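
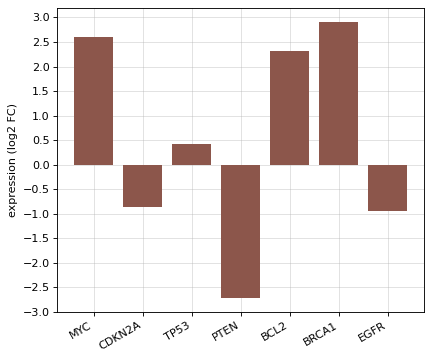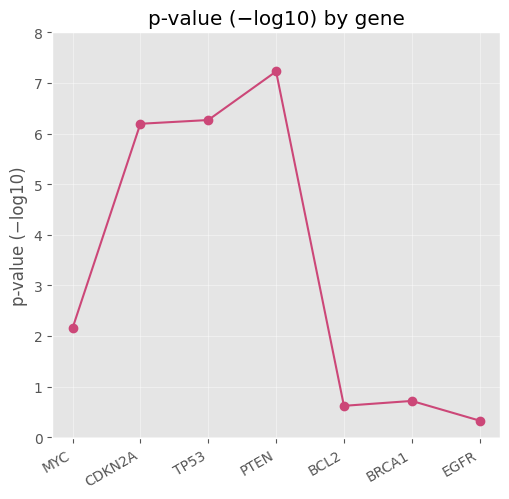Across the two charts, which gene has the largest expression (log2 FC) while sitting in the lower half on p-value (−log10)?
BRCA1

Chart 2 median p-value (−log10) ≈ 2; below-median genes: BCL2, BRCA1, EGFR. Among those, BRCA1 has the highest expression (log2 FC) (≈ 3).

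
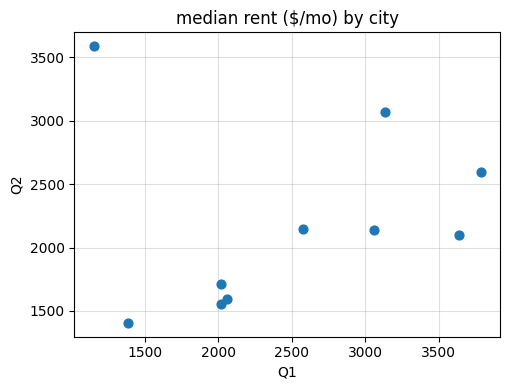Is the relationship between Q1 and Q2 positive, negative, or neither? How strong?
Points are roughly uncorrelated; weak (|r| ≈ 0.1).

no clear correlation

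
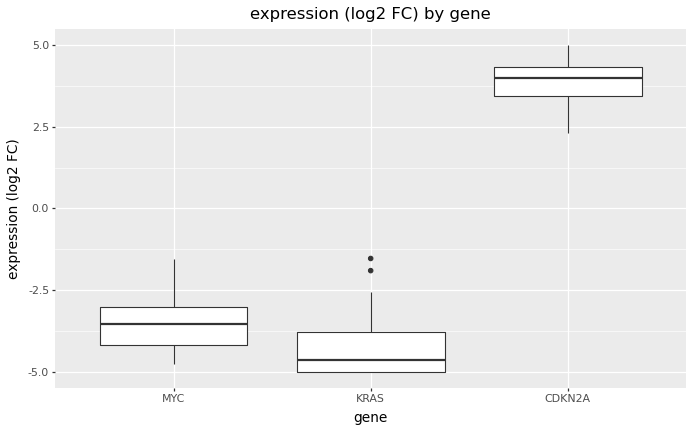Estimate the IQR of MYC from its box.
≈ 1

Q3 ≈ -3, Q1 ≈ -4; IQR ≈ 1.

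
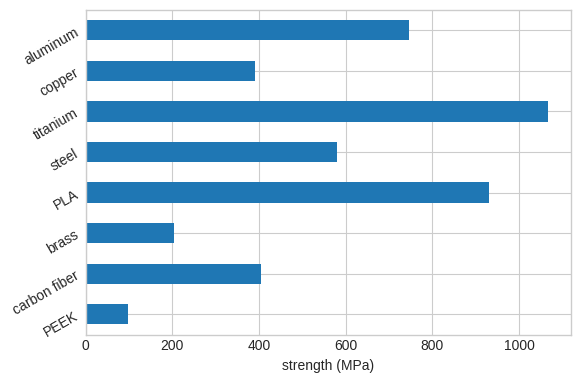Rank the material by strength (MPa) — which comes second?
PLA

Top 3: titanium ≈ 1100, PLA ≈ 900, aluminum ≈ 700.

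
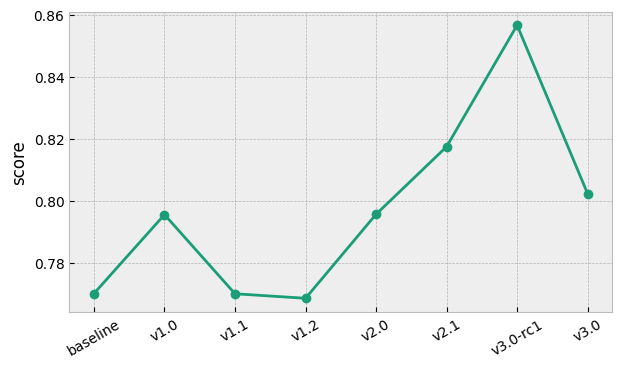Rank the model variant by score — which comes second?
v2.1

Top 3: v3.0-rc1 ≈ 0.86, v2.1 ≈ 0.82, v3.0 ≈ 0.80.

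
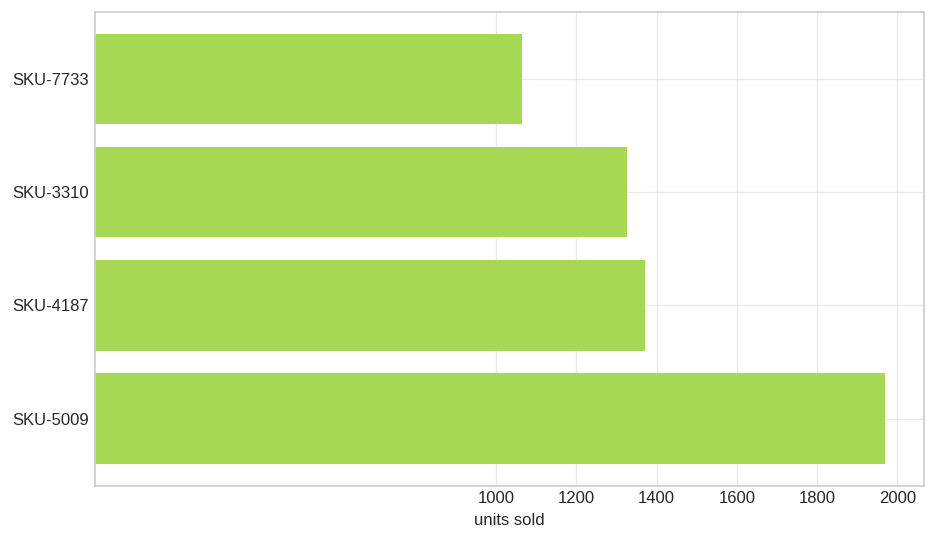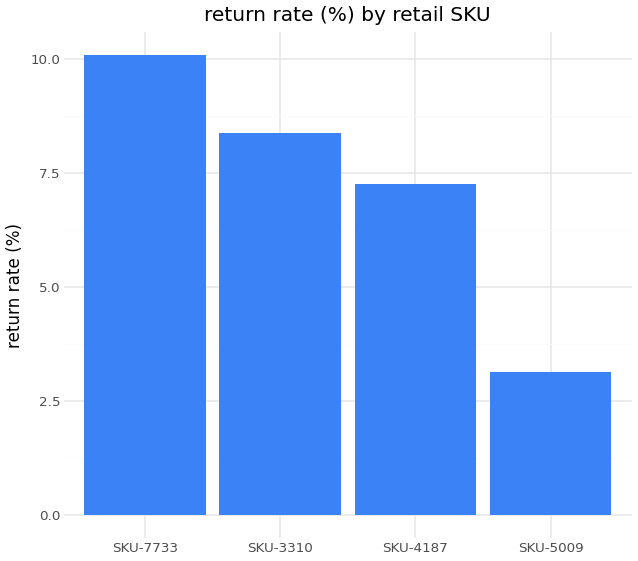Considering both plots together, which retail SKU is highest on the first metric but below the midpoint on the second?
SKU-5009

Chart 2 median return rate (%) ≈ 8; below-median retail SKUs: SKU-4187, SKU-5009. Among those, SKU-5009 has the highest units sold (≈ 2000).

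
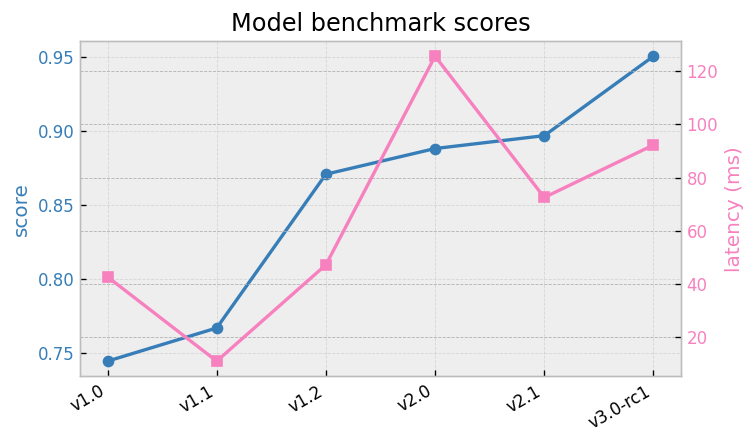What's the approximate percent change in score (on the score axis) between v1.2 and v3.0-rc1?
v1.2 ≈ 0.88, v3.0-rc1 ≈ 0.96; (0.96 − 0.88) / 0.88 ≈ +9.1%.

≈ +9.1%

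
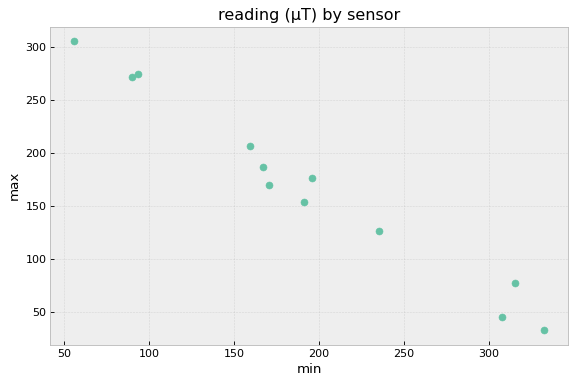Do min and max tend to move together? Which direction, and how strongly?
negative, strong

Points are negatively correlated; strong (|r| ≈ 1.0).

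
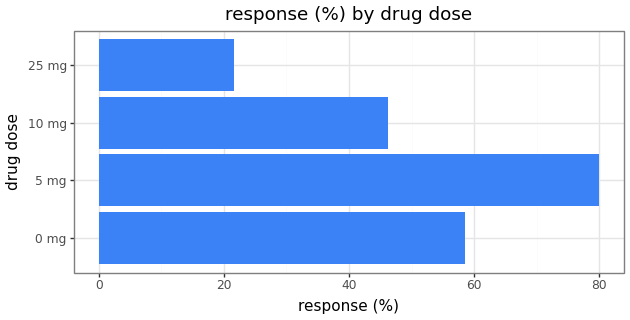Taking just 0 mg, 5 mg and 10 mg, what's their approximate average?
(60 + 80 + 50) / 3 ≈ 63.

≈ 63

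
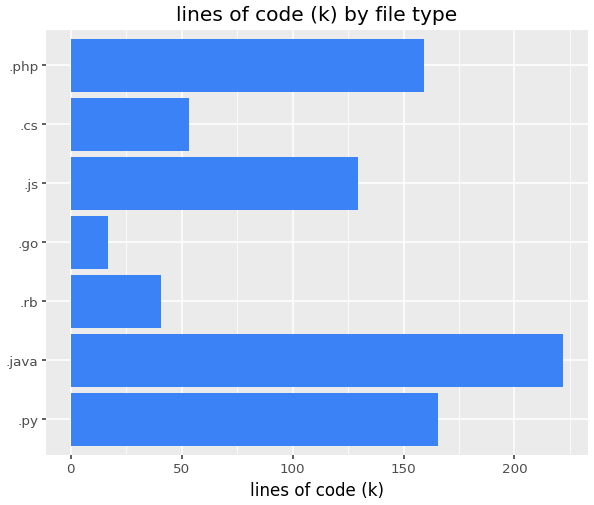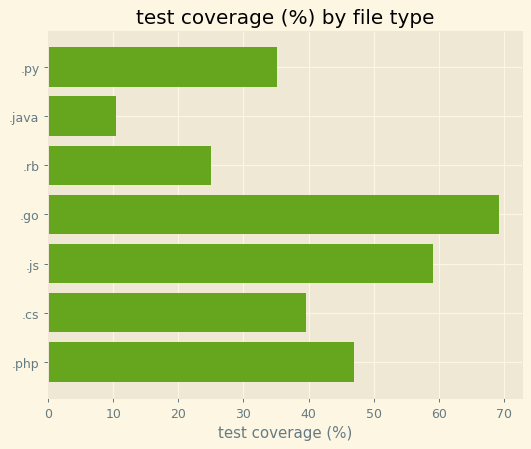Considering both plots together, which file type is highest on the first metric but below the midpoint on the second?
.java

Chart 2 median test coverage (%) ≈ 40; below-median file types: .py, .java, .rb. Among those, .java has the highest lines of code (k) (≈ 225).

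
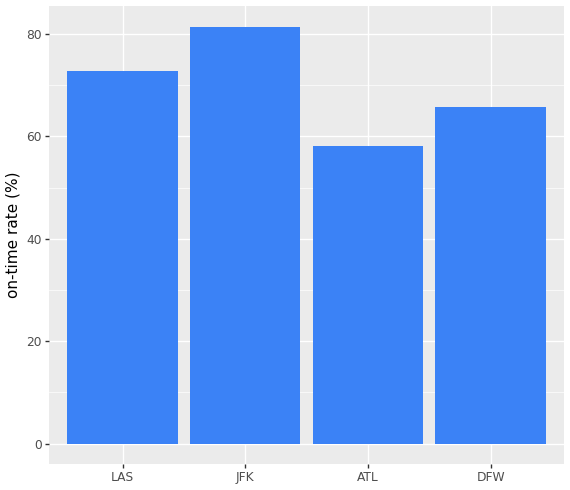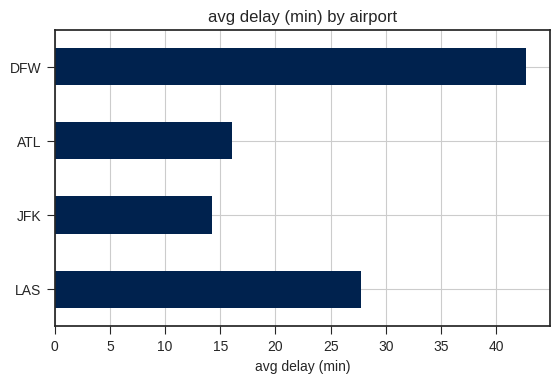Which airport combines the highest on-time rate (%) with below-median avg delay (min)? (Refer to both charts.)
JFK

Chart 2 median avg delay (min) ≈ 20; below-median airports: JFK, ATL. Among those, JFK has the highest on-time rate (%) (≈ 80).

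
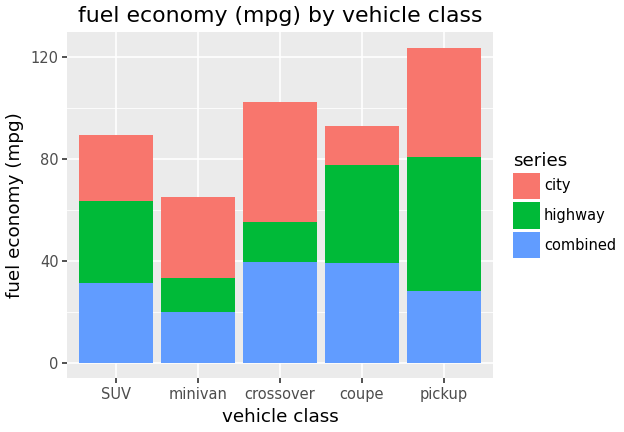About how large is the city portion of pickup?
city top ≈ 120, bottom ≈ 80; segment ≈ 40.

≈ 40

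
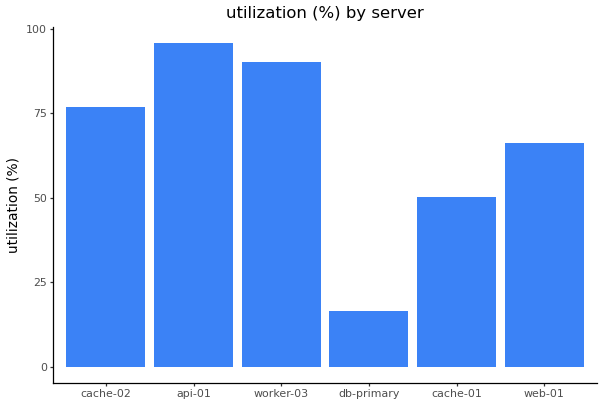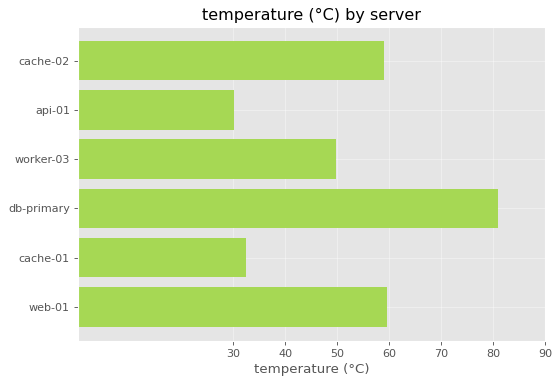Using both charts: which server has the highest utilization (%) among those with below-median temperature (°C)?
api-01

Chart 2 median temperature (°C) ≈ 50; below-median servers: api-01, worker-03, cache-01. Among those, api-01 has the highest utilization (%) (≈ 100).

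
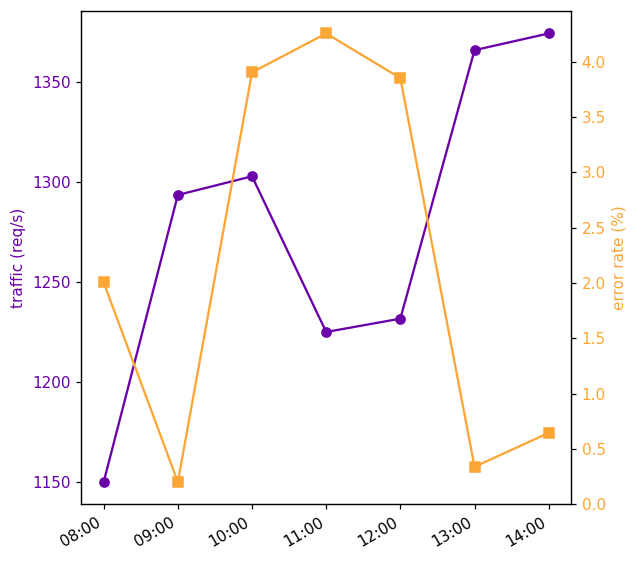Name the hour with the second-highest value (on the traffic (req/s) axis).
Top 3 (on the traffic (req/s) axis): 14:00 ≈ 1380, 13:00 ≈ 1360, 10:00 ≈ 1300.

13:00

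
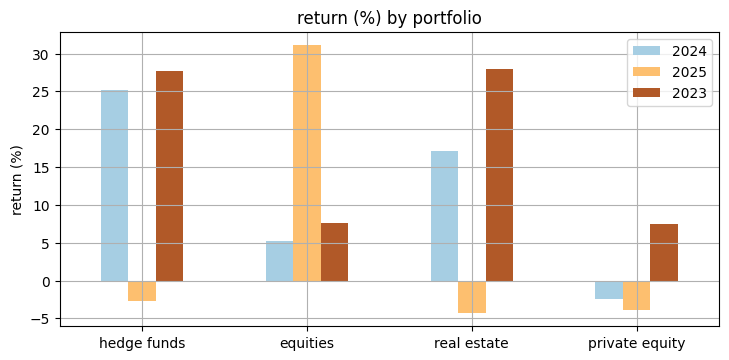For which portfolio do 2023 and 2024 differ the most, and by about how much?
real estate, ≈ 15 %

real estate: 2023 ≈ 30, 2024 ≈ 15 → gap ≈ 15. Next-largest (private equity) is only ≈ 10.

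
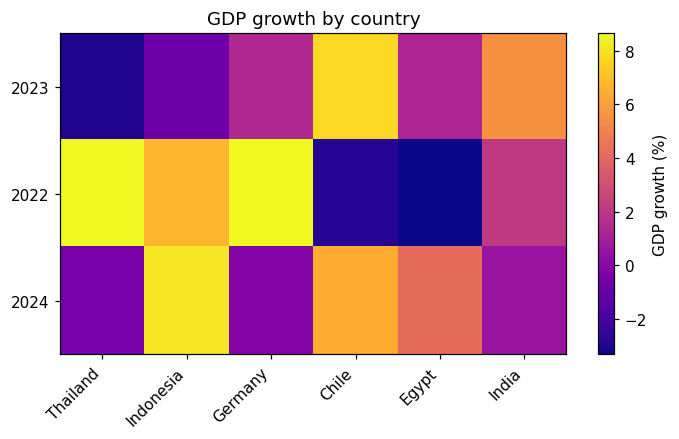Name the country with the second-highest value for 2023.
India

Top 3 for 2023: Chile ≈ 8, India ≈ 6, Germany ≈ 1.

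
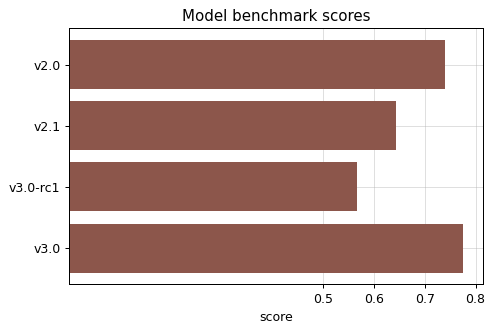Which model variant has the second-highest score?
v2.0

Top 3: v3.0 ≈ 0.8, v2.0 ≈ 0.7, v2.1 ≈ 0.6.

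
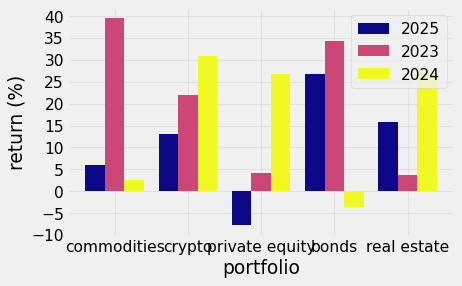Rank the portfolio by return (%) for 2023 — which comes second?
bonds

Top 3 for 2023: commodities ≈ 40, bonds ≈ 35, crypto ≈ 20.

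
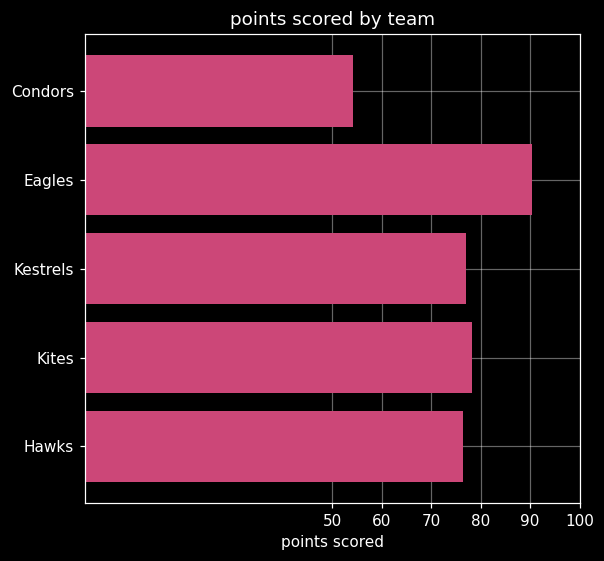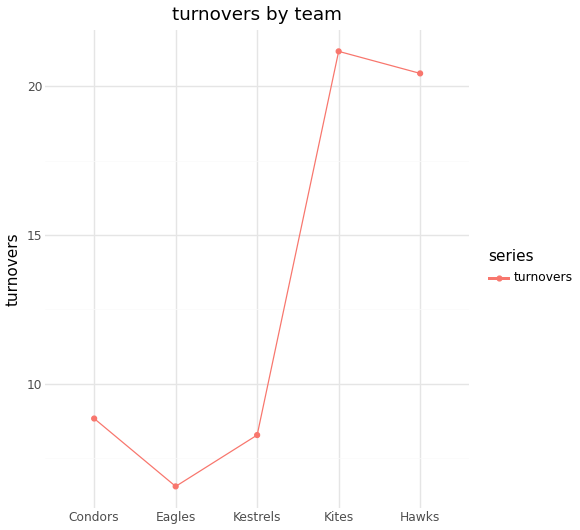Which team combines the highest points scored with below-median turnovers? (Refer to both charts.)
Chart 2 median turnovers ≈ 8; below-median teams: Eagles, Kestrels. Among those, Eagles has the highest points scored (≈ 90).

Eagles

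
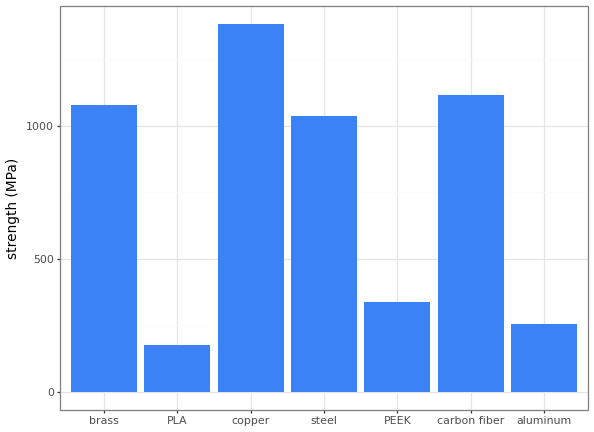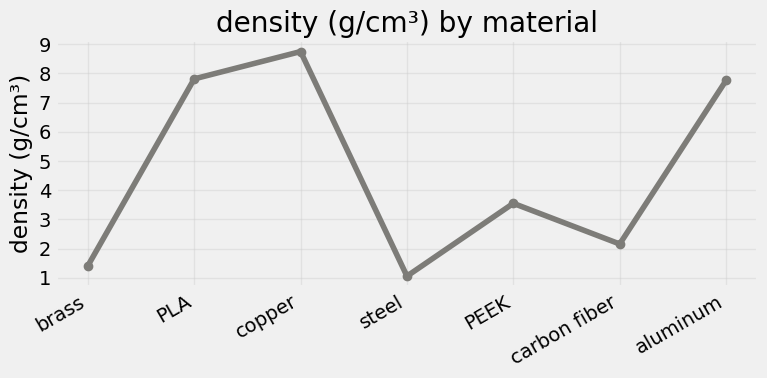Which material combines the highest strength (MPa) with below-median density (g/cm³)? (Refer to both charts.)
carbon fiber

Chart 2 median density (g/cm³) ≈ 4; below-median materials: brass, steel, carbon fiber. Among those, carbon fiber has the highest strength (MPa) (≈ 1200).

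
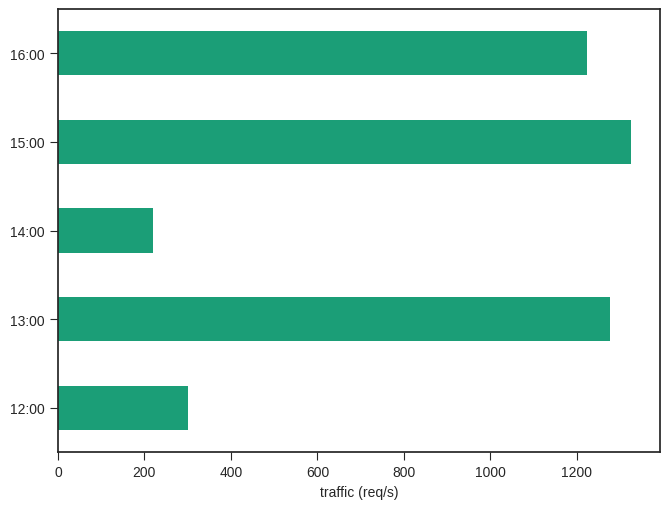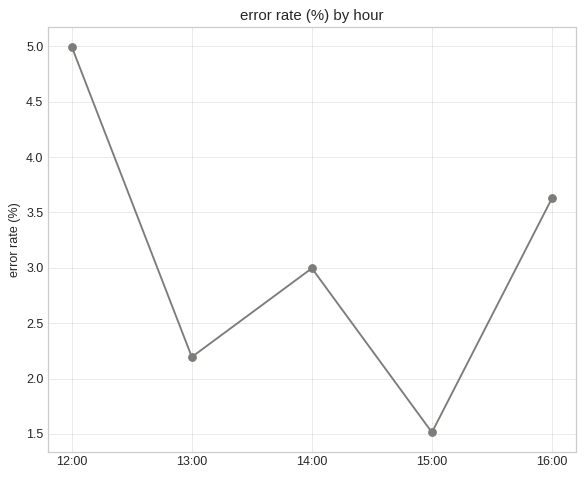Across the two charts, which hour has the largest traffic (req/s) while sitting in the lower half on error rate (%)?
15:00

Chart 2 median error rate (%) ≈ 3; below-median hours: 13:00, 15:00. Among those, 15:00 has the highest traffic (req/s) (≈ 1400).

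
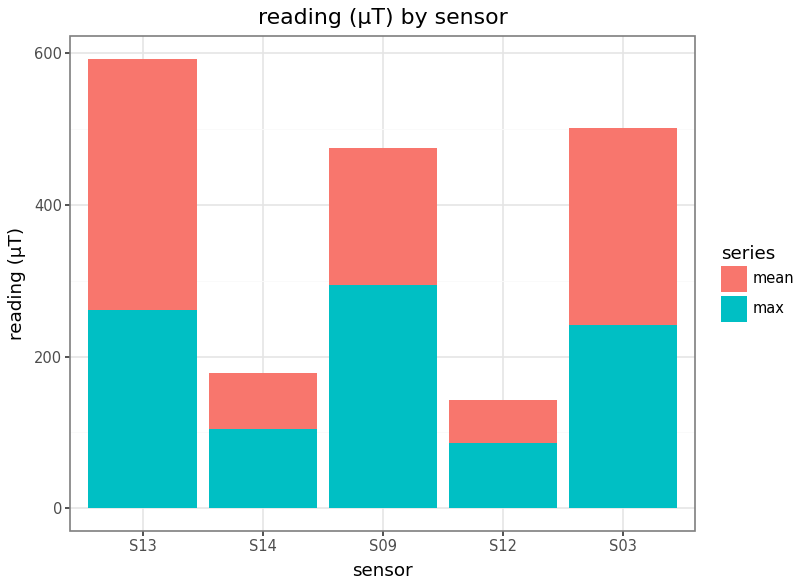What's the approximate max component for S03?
max top ≈ 250, bottom ≈ 0; segment ≈ 250.

≈ 250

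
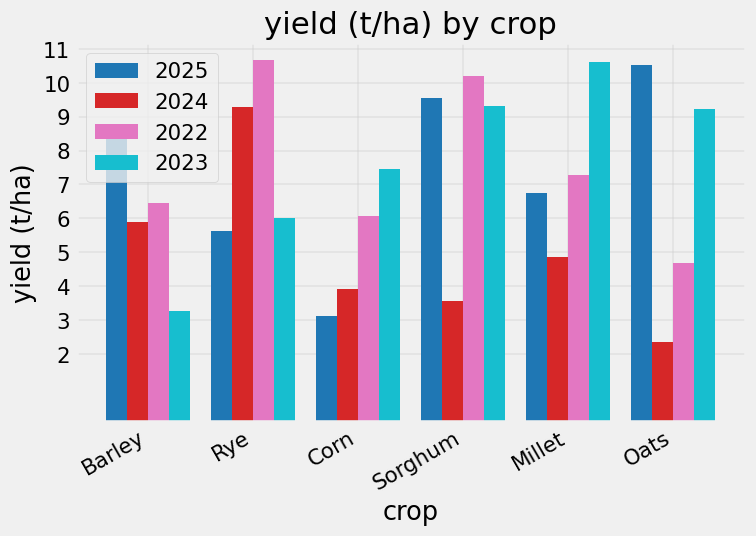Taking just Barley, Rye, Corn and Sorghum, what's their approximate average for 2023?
(3 + 6 + 7 + 9) / 4 ≈ 6.

≈ 6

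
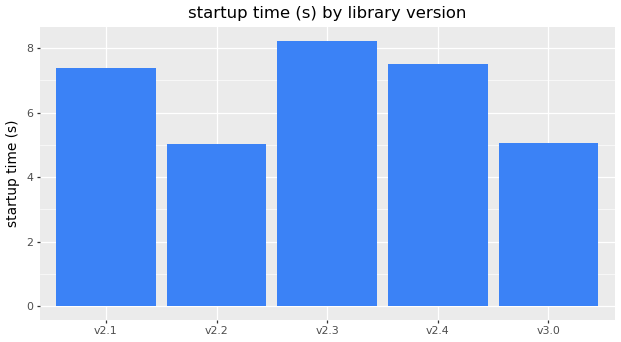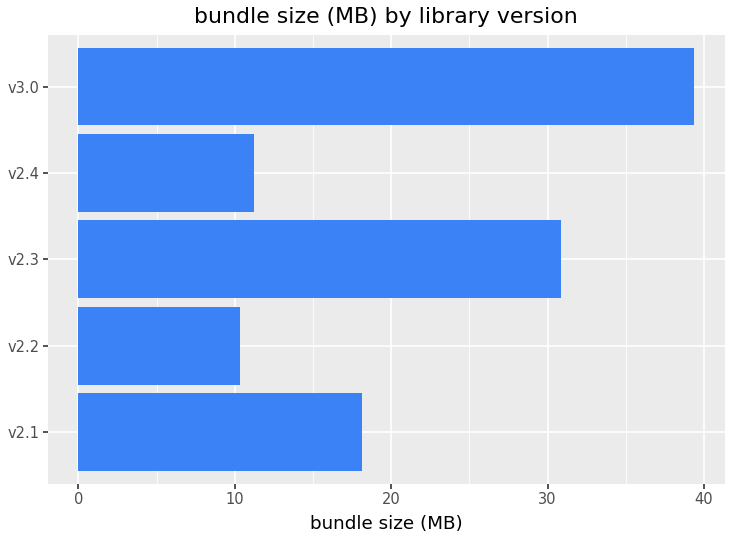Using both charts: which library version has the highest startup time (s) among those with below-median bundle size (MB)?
Chart 2 median bundle size (MB) ≈ 20; below-median library versions: v2.2, v2.4. Among those, v2.4 has the highest startup time (s) (≈ 7).

v2.4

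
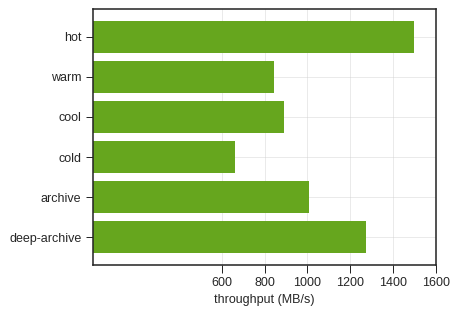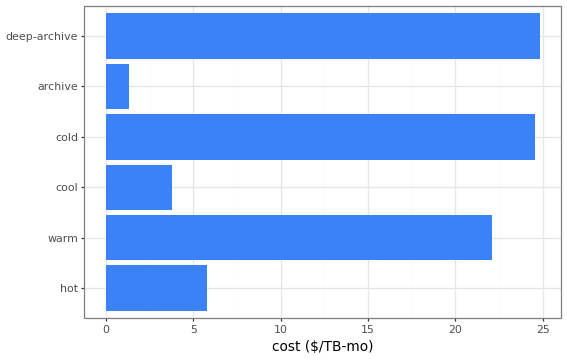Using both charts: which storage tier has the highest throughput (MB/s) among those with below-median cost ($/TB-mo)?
hot

Chart 2 median cost ($/TB-mo) ≈ 15; below-median storage tiers: hot, cool, archive. Among those, hot has the highest throughput (MB/s) (≈ 1400).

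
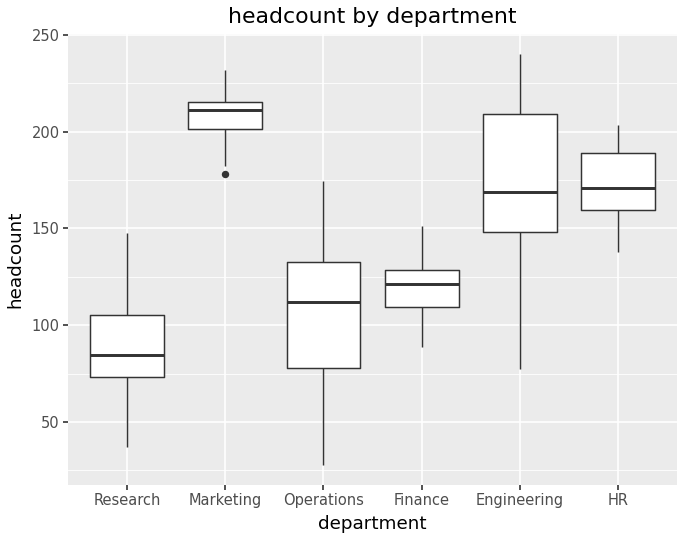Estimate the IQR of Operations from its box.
Q3 ≈ 130, Q1 ≈ 80; IQR ≈ 50.

≈ 50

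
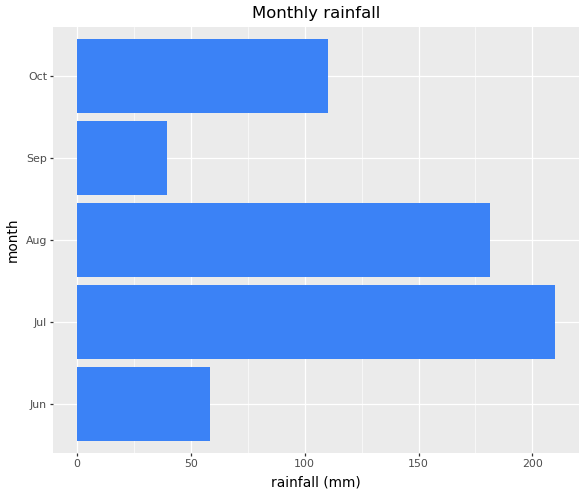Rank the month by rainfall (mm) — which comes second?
Aug

Top 3: Jul ≈ 220, Aug ≈ 180, Oct ≈ 120.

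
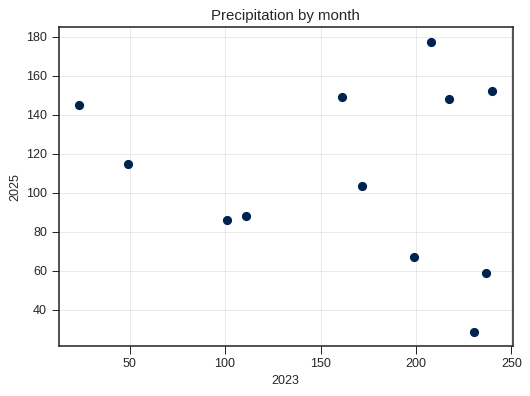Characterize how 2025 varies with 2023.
Points are roughly uncorrelated; weak (|r| ≈ 0.1).

no clear correlation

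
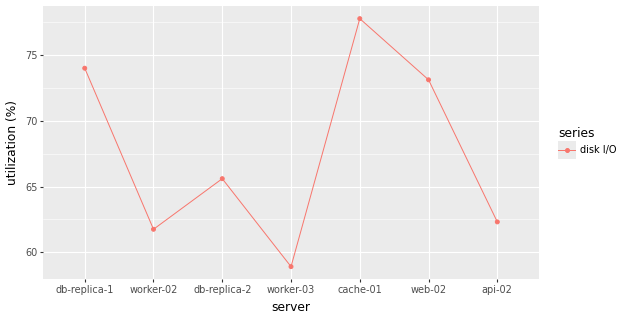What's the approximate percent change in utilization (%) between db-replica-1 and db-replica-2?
db-replica-1 ≈ 74, db-replica-2 ≈ 66; (66 − 74) / 74 ≈ -10.8%.

≈ -10.8%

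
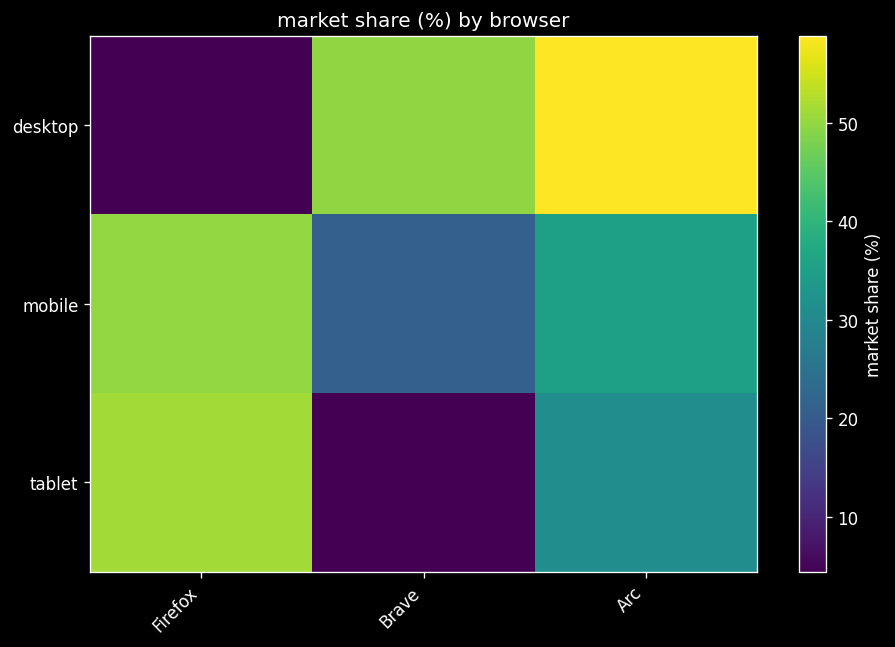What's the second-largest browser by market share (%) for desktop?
Top 3 for desktop: Arc ≈ 60, Brave ≈ 50, Firefox ≈ 5.

Brave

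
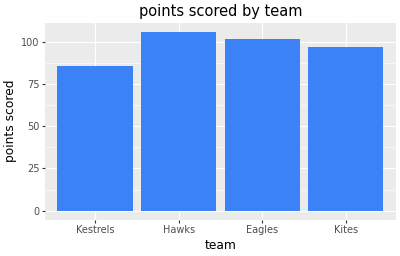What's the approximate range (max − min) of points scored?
Max Hawks ≈ 110, min Kestrels ≈ 90; range ≈ 20.

≈ 20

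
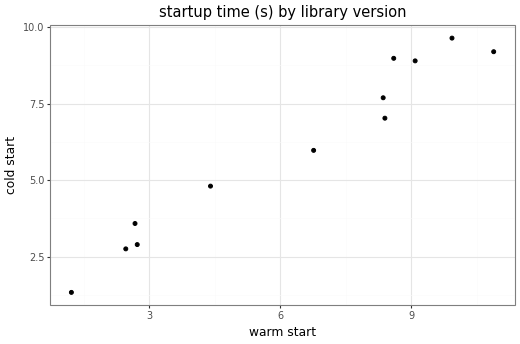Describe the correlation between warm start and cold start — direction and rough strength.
Points are positively correlated; strong (|r| ≈ 1.0).

positive, strong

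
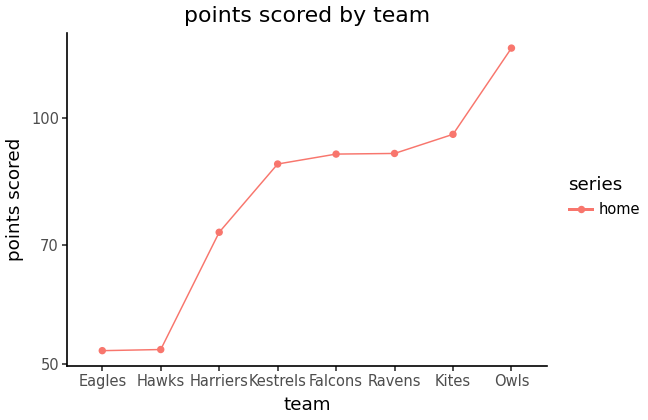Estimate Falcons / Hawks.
Falcons ≈ 90, Hawks ≈ 50; 90/50 ≈ 1.8.

≈ 1.8×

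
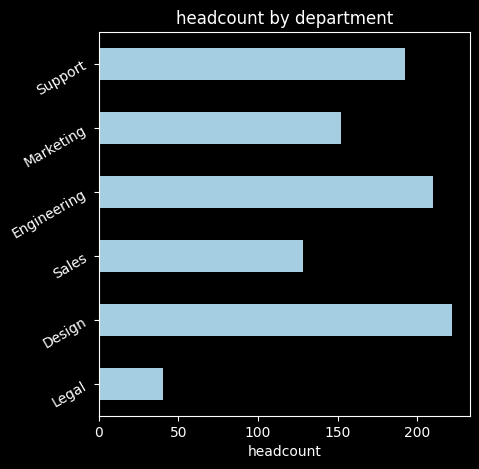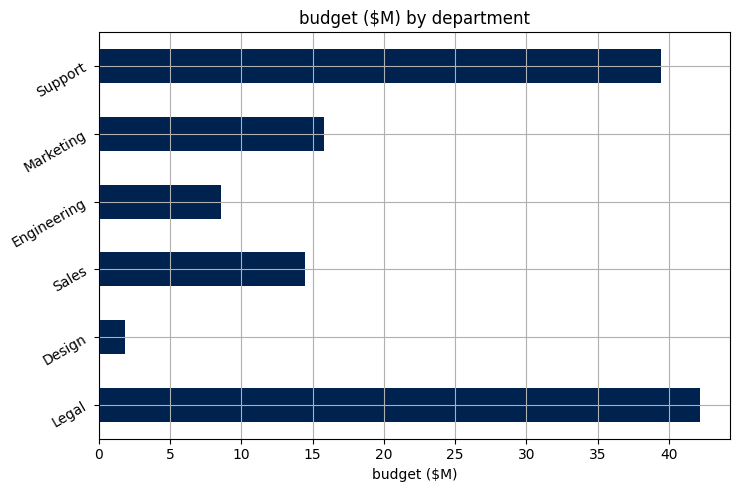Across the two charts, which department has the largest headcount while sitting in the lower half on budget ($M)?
Chart 2 median budget ($M) ≈ 15; below-median departments: Design, Sales, Engineering. Among those, Design has the highest headcount (≈ 225).

Design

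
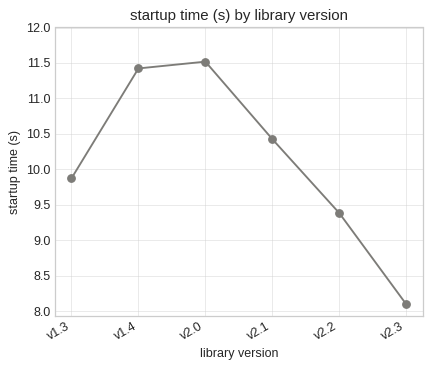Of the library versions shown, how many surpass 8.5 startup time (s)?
5

Above 8.5: v1.3, v1.4, v2.0, v2.1, v2.2.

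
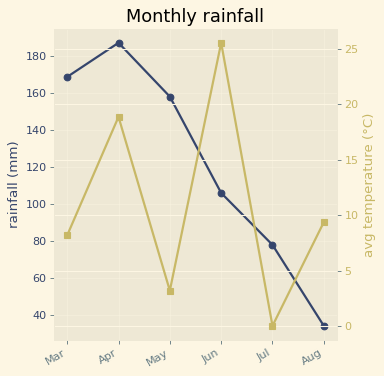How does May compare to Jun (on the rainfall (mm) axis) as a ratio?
≈ 1.6×

May ≈ 160, Jun ≈ 100; 160/100 ≈ 1.6.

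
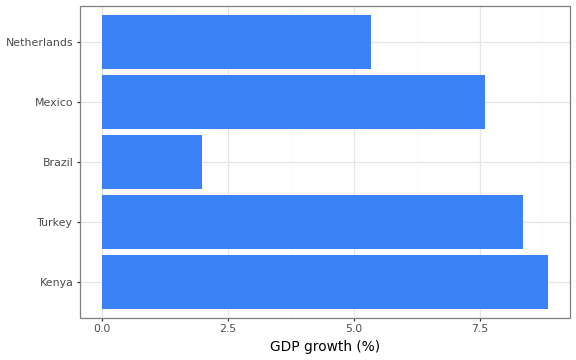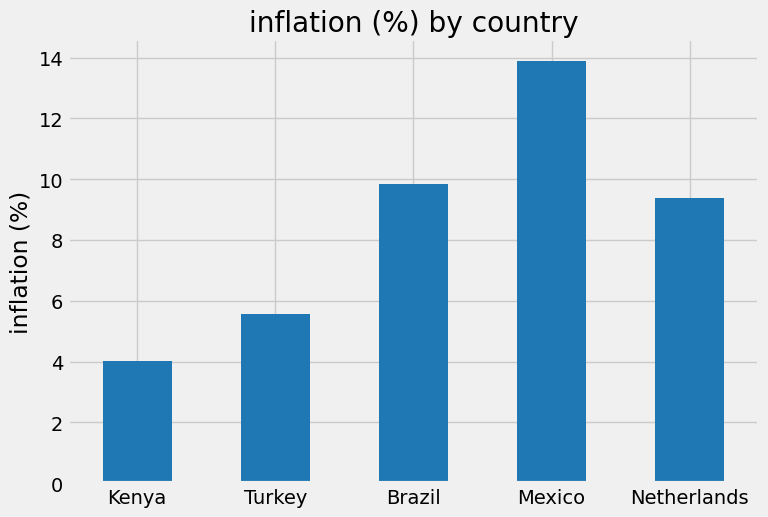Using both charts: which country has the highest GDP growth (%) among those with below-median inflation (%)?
Kenya

Chart 2 median inflation (%) ≈ 10; below-median countries: Kenya, Turkey. Among those, Kenya has the highest GDP growth (%) (≈ 9).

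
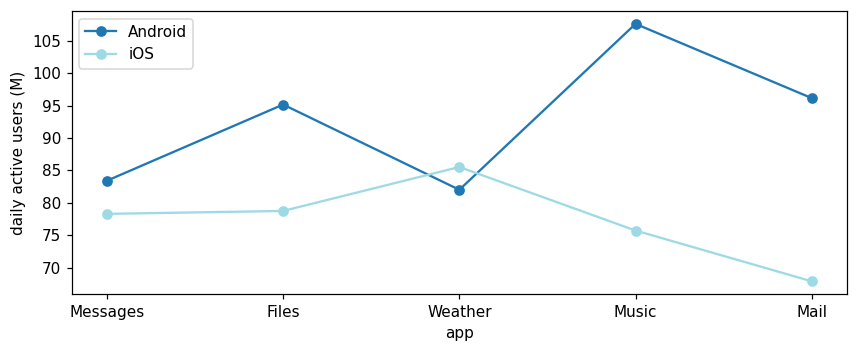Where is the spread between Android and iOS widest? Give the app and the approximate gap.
Music, ≈ 35 M

Music: Android ≈ 110, iOS ≈ 75 → gap ≈ 35. Next-largest (Mail) is only ≈ 25.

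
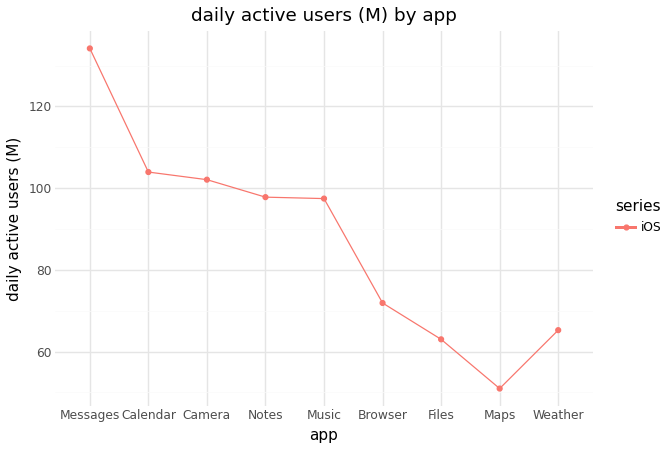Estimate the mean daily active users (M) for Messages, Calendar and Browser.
≈ 100

(130 + 100 + 70) / 3 ≈ 100.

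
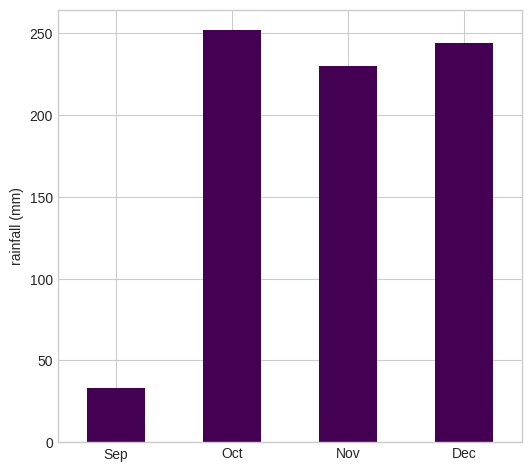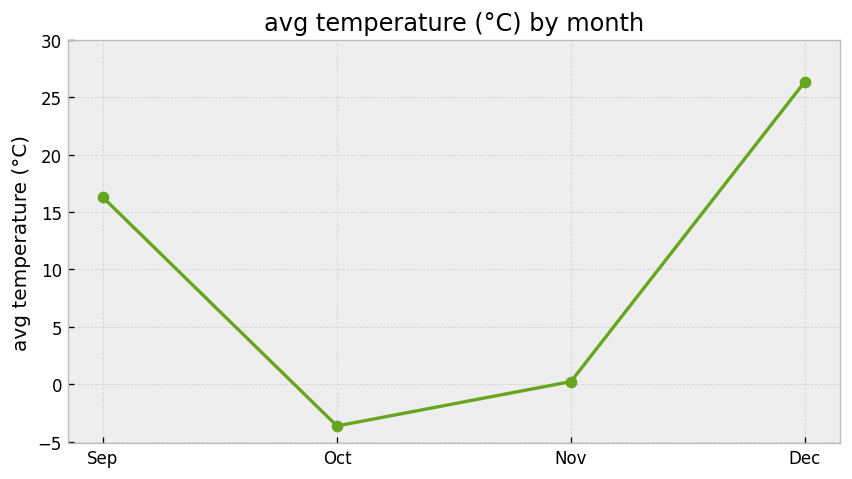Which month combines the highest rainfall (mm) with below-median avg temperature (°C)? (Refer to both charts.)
Chart 2 median avg temperature (°C) ≈ 10; below-median months: Oct, Nov. Among those, Oct has the highest rainfall (mm) (≈ 250).

Oct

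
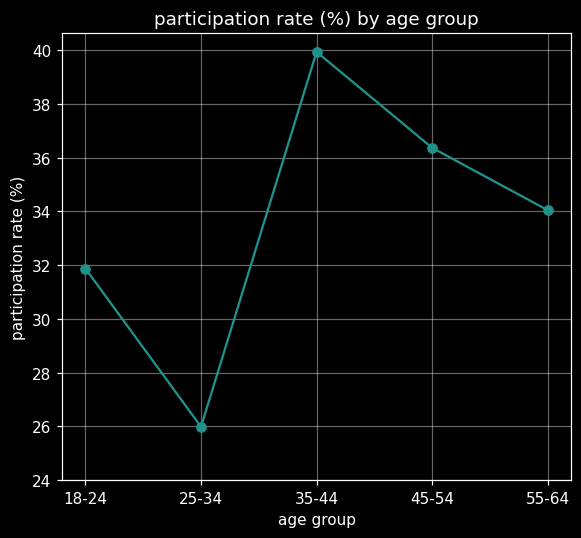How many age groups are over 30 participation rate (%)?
4

Above 30: 18-24, 35-44, 45-54, 55-64.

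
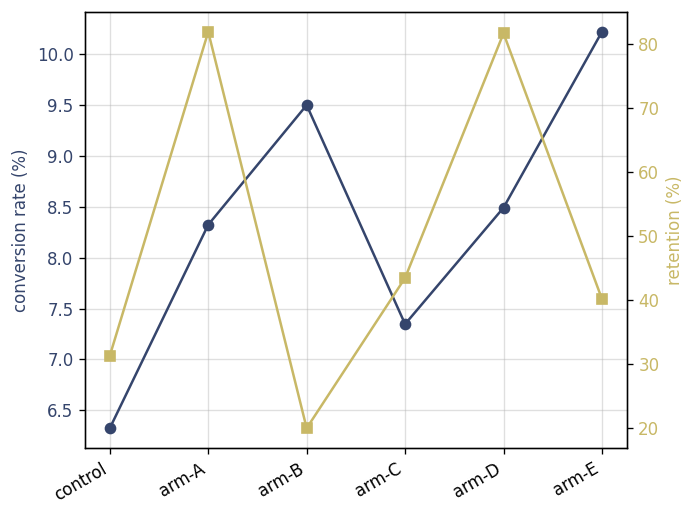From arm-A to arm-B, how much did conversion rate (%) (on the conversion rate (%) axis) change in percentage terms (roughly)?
arm-A ≈ 8.5, arm-B ≈ 9.5; (9.5 − 8.5) / 8.5 ≈ +11.8%.

≈ +11.8%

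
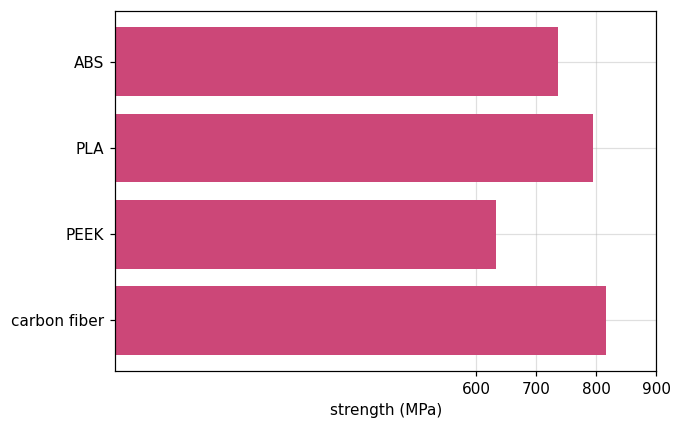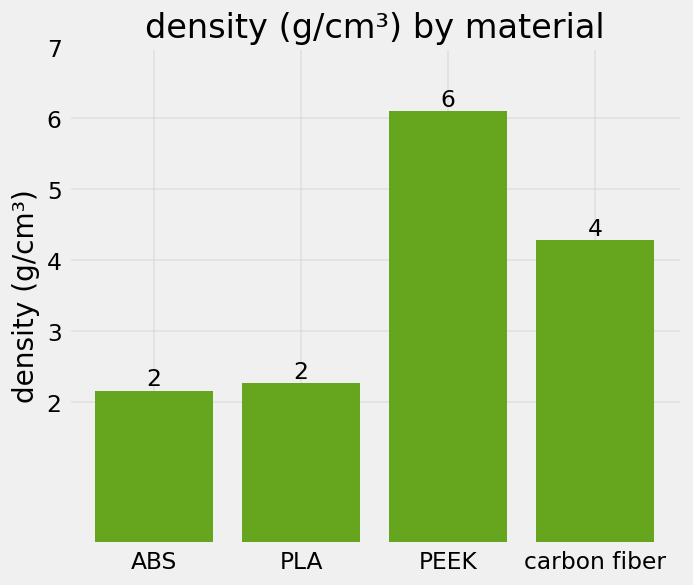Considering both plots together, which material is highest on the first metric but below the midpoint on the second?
PLA

Chart 2 median density (g/cm³) ≈ 3; below-median materials: ABS, PLA. Among those, PLA has the highest strength (MPa) (≈ 800).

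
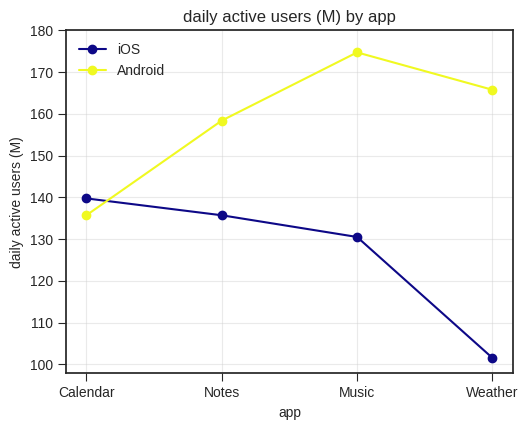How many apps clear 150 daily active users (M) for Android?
Above 150: Notes, Music, Weather.

3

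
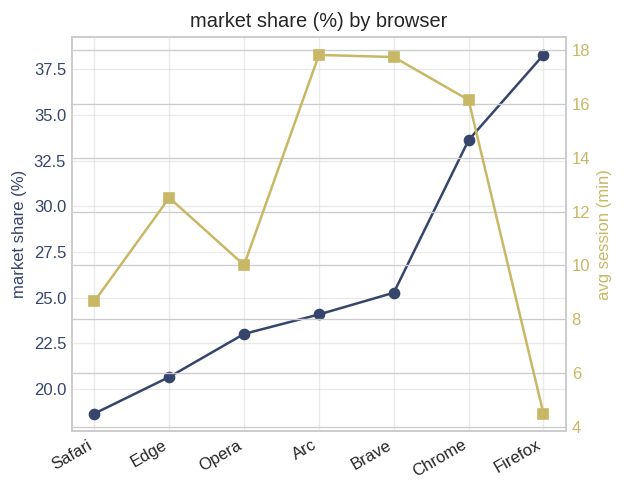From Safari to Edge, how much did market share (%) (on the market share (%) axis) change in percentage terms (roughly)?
≈ +11.1%

Safari ≈ 18, Edge ≈ 20; (20 − 18) / 18 ≈ +11.1%.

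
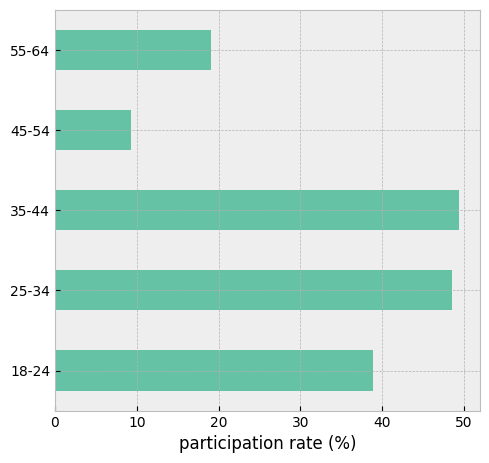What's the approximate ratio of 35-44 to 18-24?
≈ 1.25×

35-44 ≈ 50, 18-24 ≈ 40; 50/40 ≈ 1.25.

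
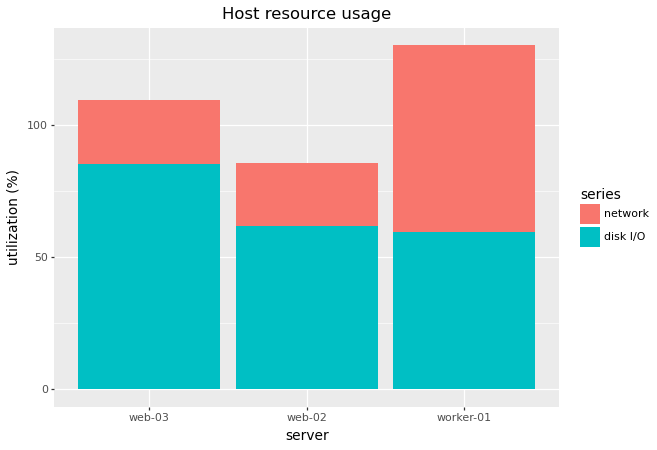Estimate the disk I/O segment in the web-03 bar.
≈ 80

disk I/O top ≈ 80, bottom ≈ 0; segment ≈ 80.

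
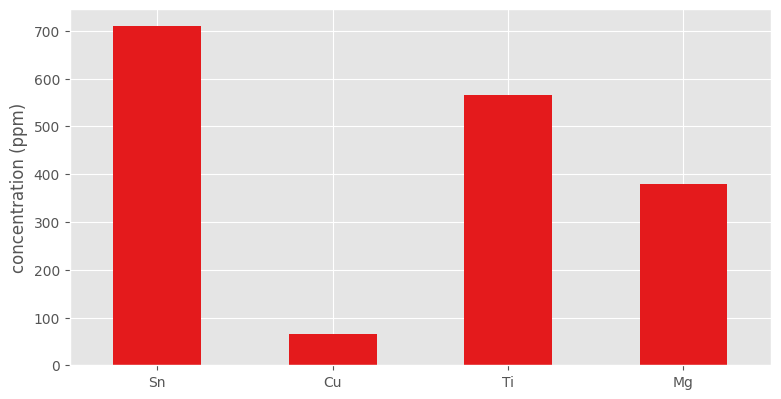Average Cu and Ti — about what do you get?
≈ 350

(100 + 600) / 2 ≈ 350.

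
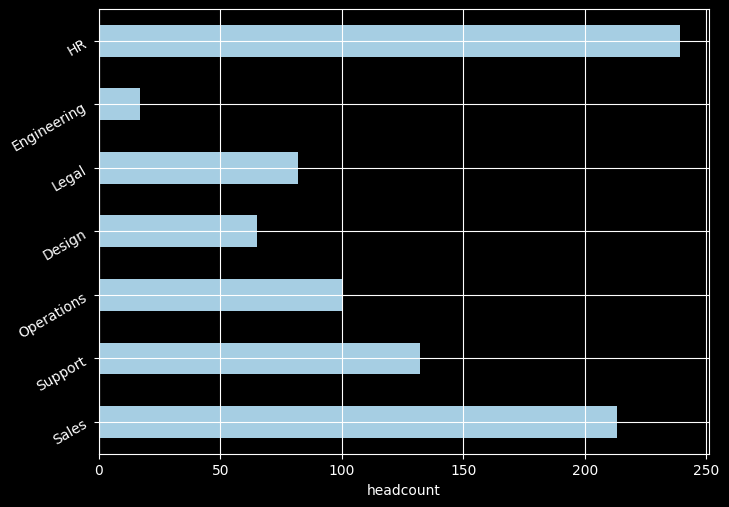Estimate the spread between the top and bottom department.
≈ 220

Max HR ≈ 240, min Engineering ≈ 20; range ≈ 220.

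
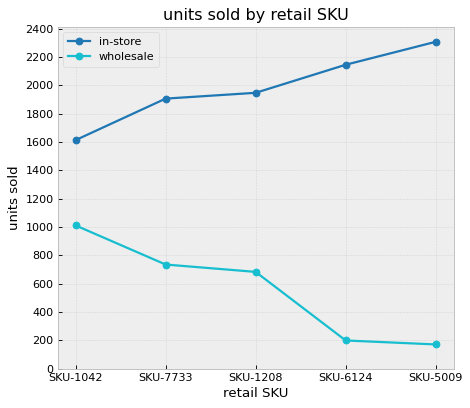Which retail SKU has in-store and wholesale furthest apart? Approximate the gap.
SKU-5009, ≈ 2200

SKU-5009: in-store ≈ 2400, wholesale ≈ 200 → gap ≈ 2200. Next-largest (SKU-6124) is only ≈ 2000.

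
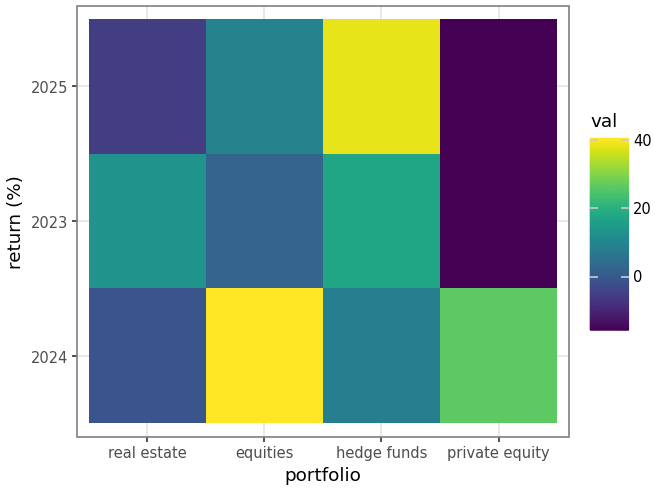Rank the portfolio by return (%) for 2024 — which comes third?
hedge funds

Top 4 for 2024: equities ≈ 40, private equity ≈ 25, hedge funds ≈ 10, real estate ≈ 0.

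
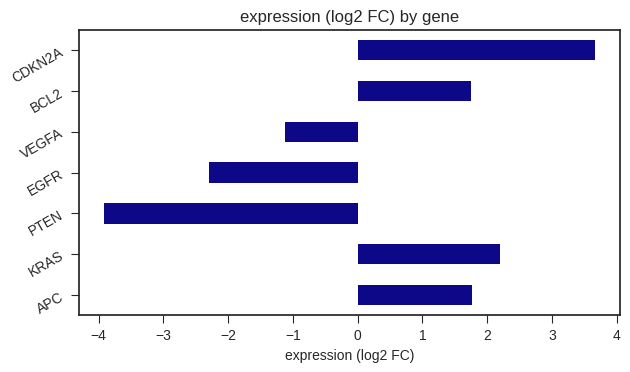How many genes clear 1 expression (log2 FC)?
Above 1: APC, KRAS, BCL2, CDKN2A.

4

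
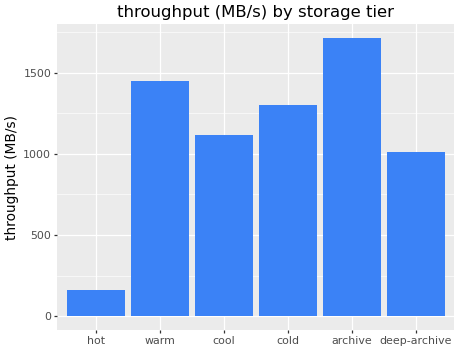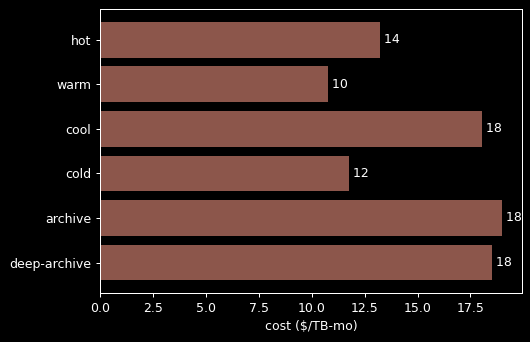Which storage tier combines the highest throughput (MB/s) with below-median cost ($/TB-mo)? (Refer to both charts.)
Chart 2 median cost ($/TB-mo) ≈ 16; below-median storage tiers: hot, warm, cold. Among those, warm has the highest throughput (MB/s) (≈ 1400).

warm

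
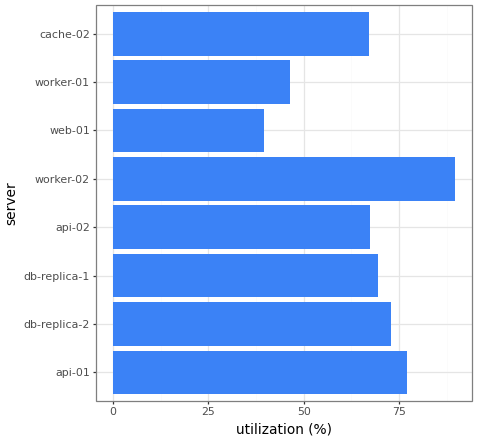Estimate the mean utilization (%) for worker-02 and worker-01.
(90 + 50) / 2 ≈ 70.

≈ 70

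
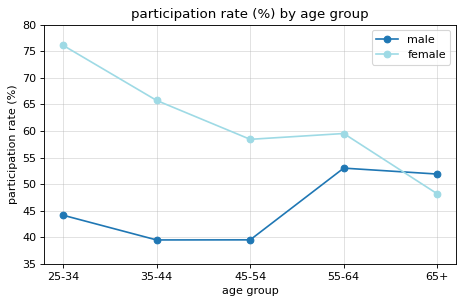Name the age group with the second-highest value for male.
65+

Top 3 for male: 55-64 ≈ 55, 65+ ≈ 50, 25-34 ≈ 45.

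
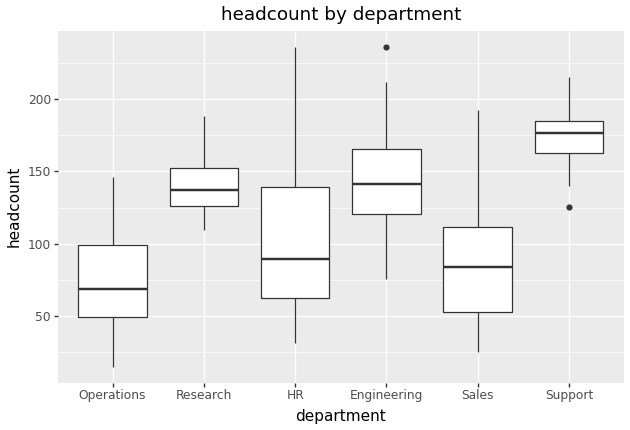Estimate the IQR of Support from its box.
Q3 ≈ 180, Q1 ≈ 160; IQR ≈ 20.

≈ 20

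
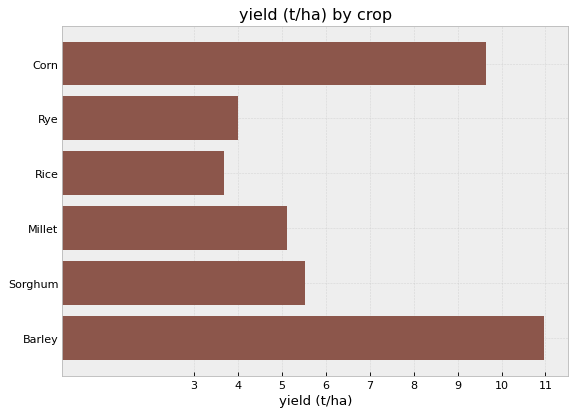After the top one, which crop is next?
Corn

Top 3: Barley ≈ 11, Corn ≈ 10, Sorghum ≈ 6.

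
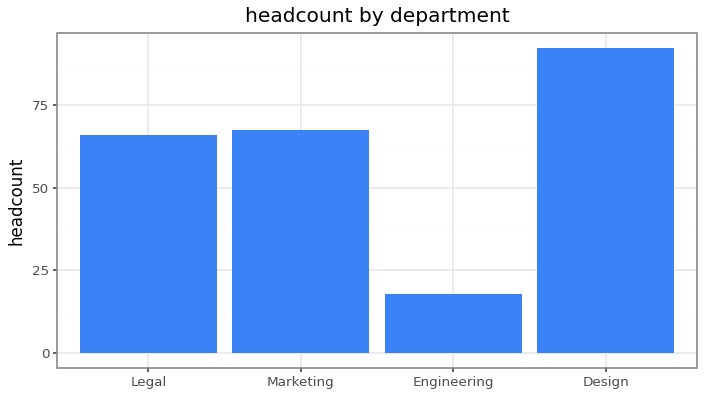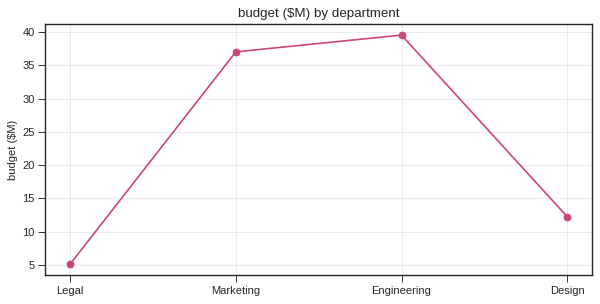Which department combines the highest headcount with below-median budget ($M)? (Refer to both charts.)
Design

Chart 2 median budget ($M) ≈ 25; below-median departments: Legal, Design. Among those, Design has the highest headcount (≈ 90).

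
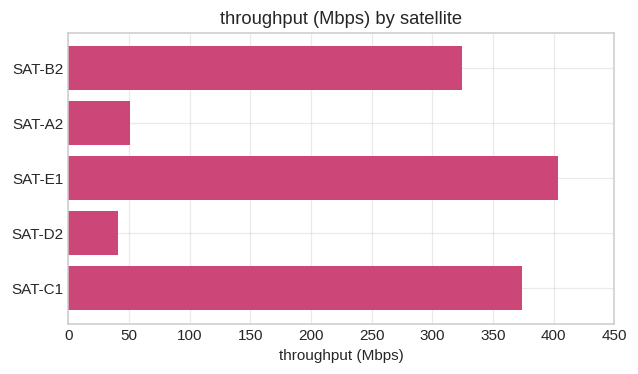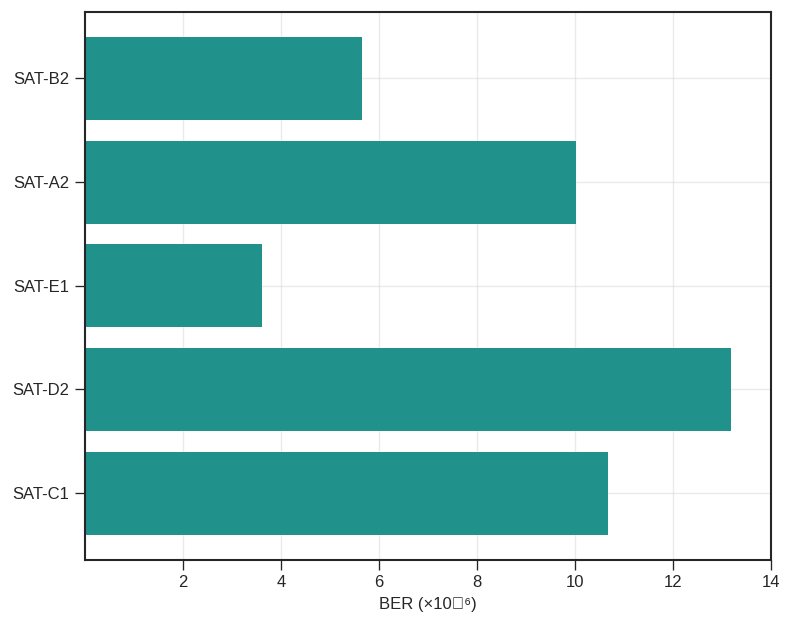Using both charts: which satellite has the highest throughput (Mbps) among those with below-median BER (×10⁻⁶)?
SAT-E1

Chart 2 median BER (×10⁻⁶) ≈ 10; below-median satellites: SAT-B2, SAT-E1. Among those, SAT-E1 has the highest throughput (Mbps) (≈ 400).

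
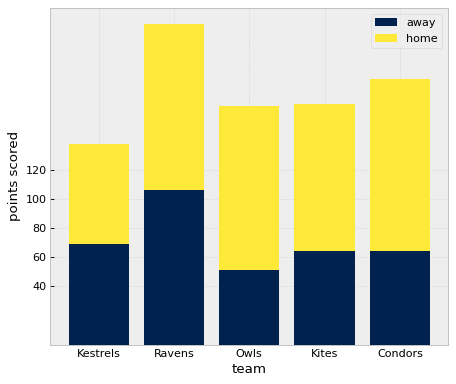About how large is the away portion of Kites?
≈ 60

away top ≈ 60, bottom ≈ 0; segment ≈ 60.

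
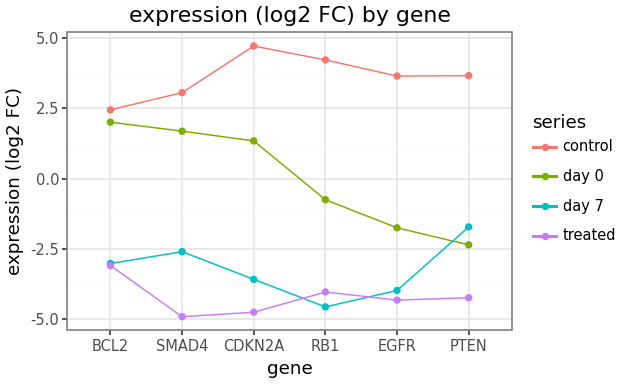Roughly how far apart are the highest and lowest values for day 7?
≈ 3

Max PTEN ≈ -2, min RB1 ≈ -5; range ≈ 3.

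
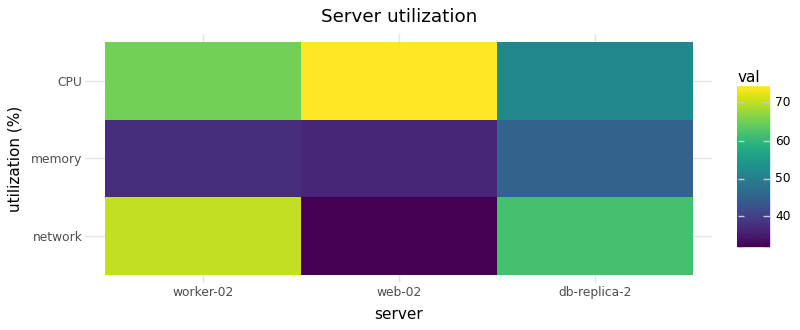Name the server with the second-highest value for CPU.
Top 3 for CPU: web-02 ≈ 75, worker-02 ≈ 65, db-replica-2 ≈ 50.

worker-02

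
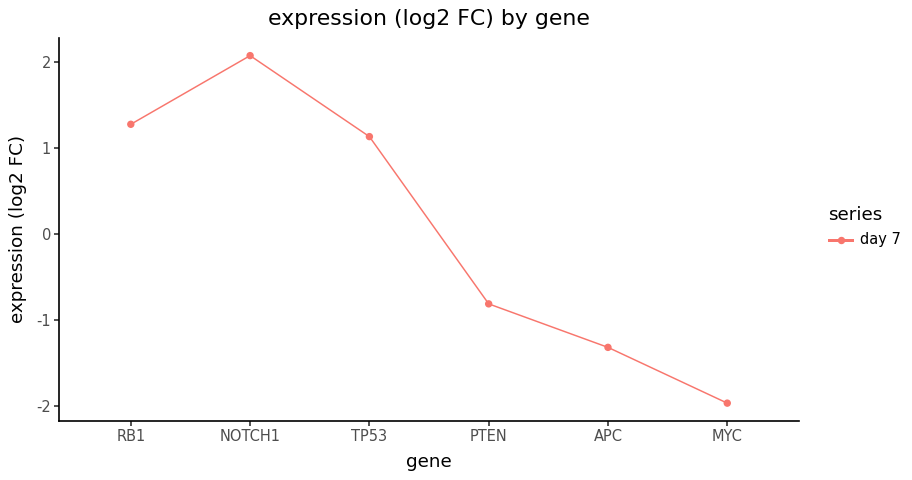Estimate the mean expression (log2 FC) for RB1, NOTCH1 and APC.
≈ 0.67

(1.5 + 2.0 + -1.5) / 3 ≈ 0.67.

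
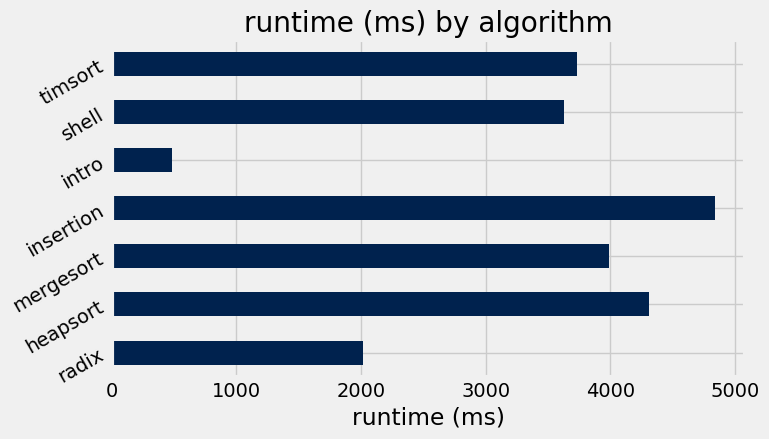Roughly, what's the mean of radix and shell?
(2000 + 3500) / 2 ≈ 2750.

≈ 2750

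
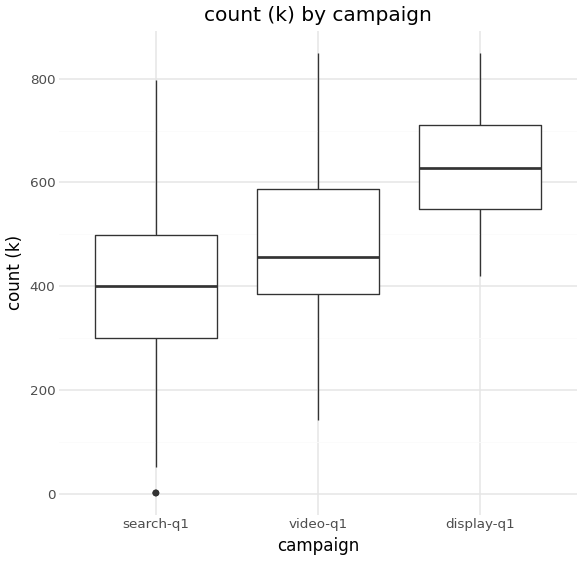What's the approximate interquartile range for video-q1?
Q3 ≈ 600, Q1 ≈ 400; IQR ≈ 200.

≈ 200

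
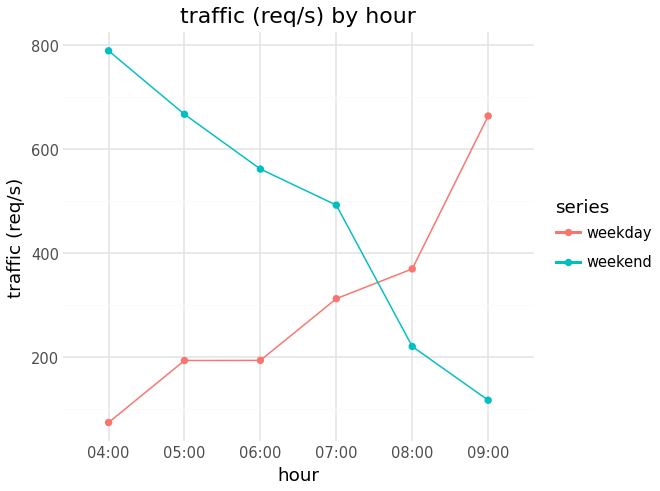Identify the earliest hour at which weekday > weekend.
07:00: weekday ≈ 300 vs weekend ≈ 500 (not yet); 08:00: weekday ≈ 400 vs weekend ≈ 200 (first crossover).

08:00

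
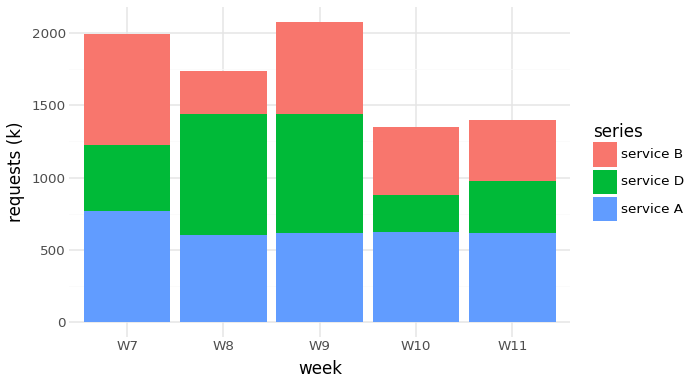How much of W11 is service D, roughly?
≈ 400

service D top ≈ 1000, bottom ≈ 600; segment ≈ 400.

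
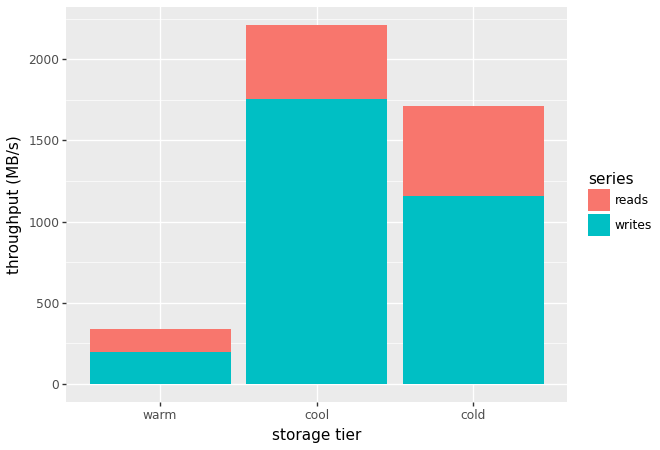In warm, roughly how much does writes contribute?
≈ 200

writes top ≈ 200, bottom ≈ 0; segment ≈ 200.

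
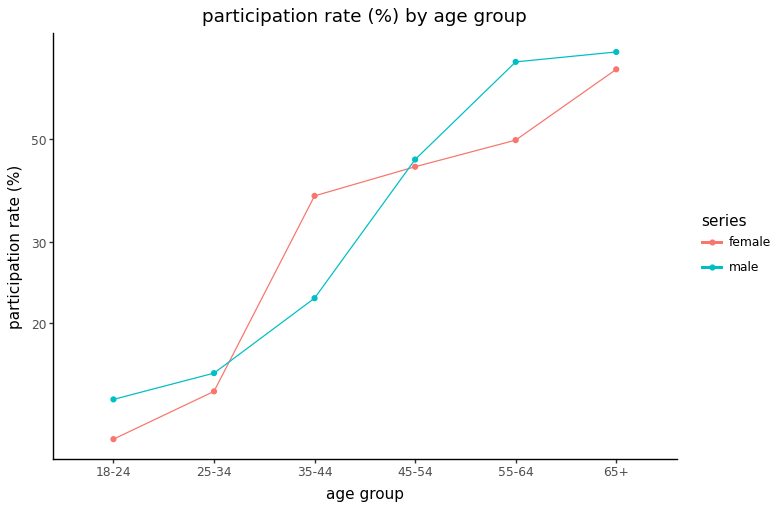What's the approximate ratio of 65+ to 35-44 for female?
≈ 1.75×

65+ ≈ 70, 35-44 ≈ 40; 70/40 ≈ 1.75.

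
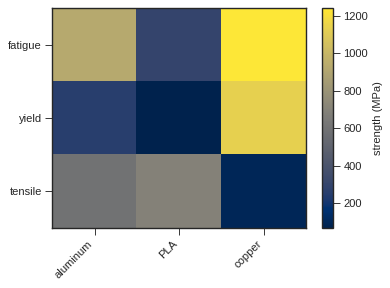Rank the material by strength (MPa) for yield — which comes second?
aluminum

Top 3 for yield: copper ≈ 1100, aluminum ≈ 300, PLA ≈ 100.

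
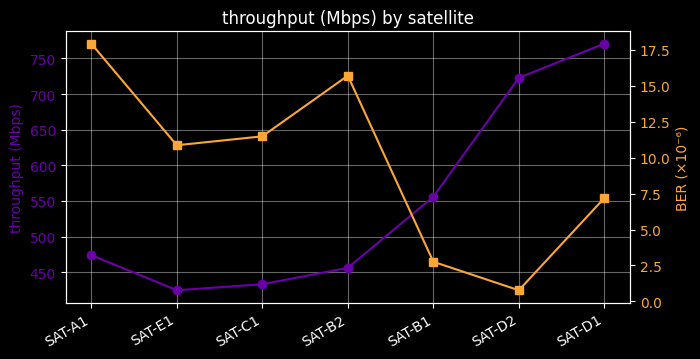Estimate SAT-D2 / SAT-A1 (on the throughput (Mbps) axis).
≈ 1.56×

SAT-D2 ≈ 700, SAT-A1 ≈ 450; 700/450 ≈ 1.56.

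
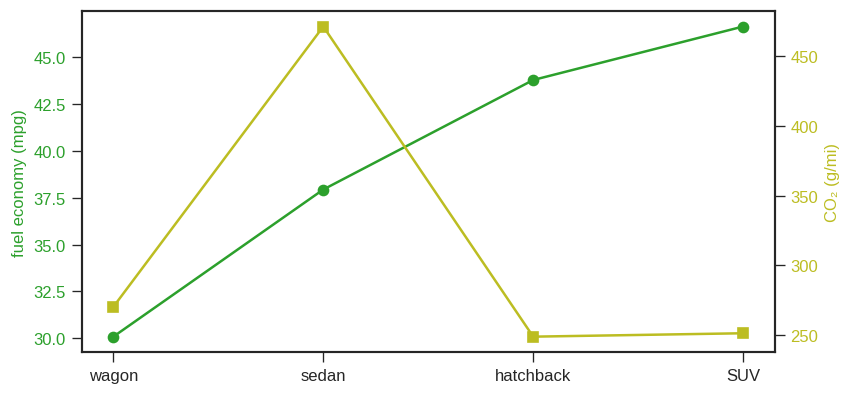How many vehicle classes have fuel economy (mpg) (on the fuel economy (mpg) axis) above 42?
2

Above 42: hatchback, SUV.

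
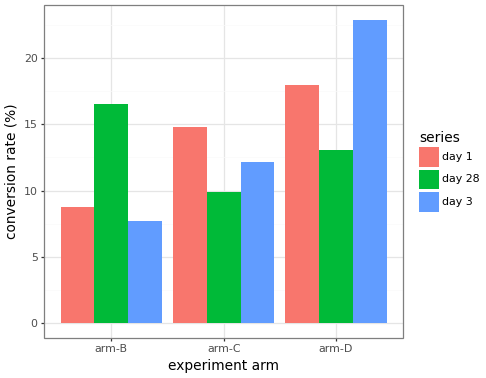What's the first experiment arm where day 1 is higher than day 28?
arm-C

arm-B: day 1 ≈ 8 vs day 28 ≈ 16 (not yet); arm-C: day 1 ≈ 14 vs day 28 ≈ 10 (first crossover).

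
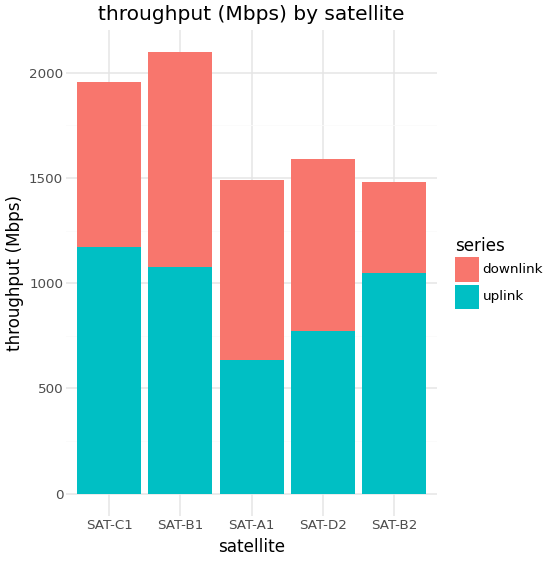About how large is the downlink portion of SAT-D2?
downlink top ≈ 1600, bottom ≈ 800; segment ≈ 800.

≈ 800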